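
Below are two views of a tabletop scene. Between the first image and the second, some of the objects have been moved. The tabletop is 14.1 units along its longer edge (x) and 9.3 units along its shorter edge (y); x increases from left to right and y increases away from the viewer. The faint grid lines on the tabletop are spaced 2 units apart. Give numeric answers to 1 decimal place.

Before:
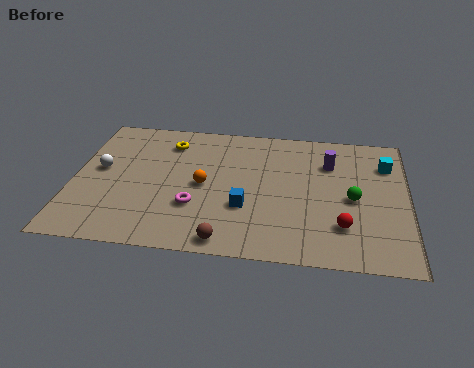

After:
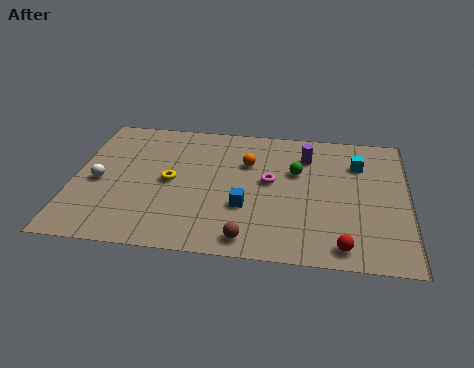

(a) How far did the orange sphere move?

2.5

The orange sphere was near (5.5, 4.5) before and (7.3, 6.3) after, so it travelled √(1.8² + 1.8²) ≈ 2.5 units.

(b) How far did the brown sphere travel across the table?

0.9

From (6.6, 0.9) to (7.5, 1.1), the brown sphere covered √(0.9² + 0.2²) ≈ 0.9 units.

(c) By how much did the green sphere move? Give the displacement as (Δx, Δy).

(-2.4, 1.6)

The green sphere started near (11.8, 4.3) and ended near (9.4, 5.9).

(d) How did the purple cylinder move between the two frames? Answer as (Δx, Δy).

(-1.0, 0.4)

The purple cylinder was at about (10.8, 6.7) and moved to about (9.8, 7.1).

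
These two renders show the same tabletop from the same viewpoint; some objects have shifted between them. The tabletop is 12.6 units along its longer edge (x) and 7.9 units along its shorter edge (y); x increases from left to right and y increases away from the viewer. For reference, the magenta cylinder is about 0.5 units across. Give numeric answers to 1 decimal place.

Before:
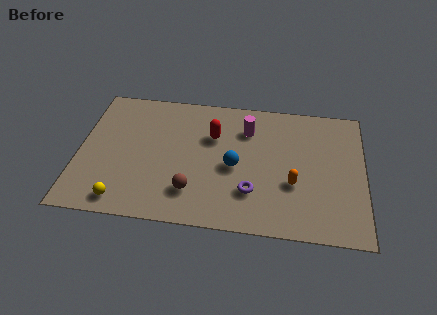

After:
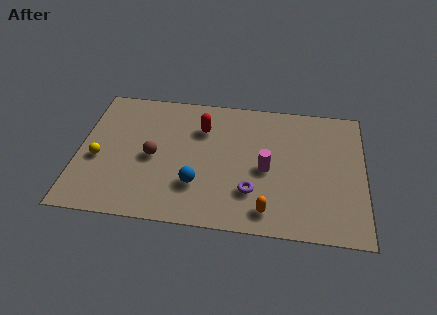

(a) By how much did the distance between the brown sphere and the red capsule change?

-0.6

Before: roughly 3.5 units apart; after: 2.9. That's 0.6 units closer together.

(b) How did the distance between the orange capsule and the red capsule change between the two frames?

+1.1

The distance was about 4.3 in the first image and 5.4 in the second, so they moved 1.1 units further apart.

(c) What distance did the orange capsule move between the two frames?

2.0

The orange capsule was near (9.5, 2.9) before and (8.4, 1.2) after, so it travelled √(1.1² + 1.7²) ≈ 2.0 units.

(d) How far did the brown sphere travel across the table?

2.5

The brown sphere moved from about (5.1, 1.9) to (3.3, 3.7), a distance of √(1.8² + 1.8²) ≈ 2.5.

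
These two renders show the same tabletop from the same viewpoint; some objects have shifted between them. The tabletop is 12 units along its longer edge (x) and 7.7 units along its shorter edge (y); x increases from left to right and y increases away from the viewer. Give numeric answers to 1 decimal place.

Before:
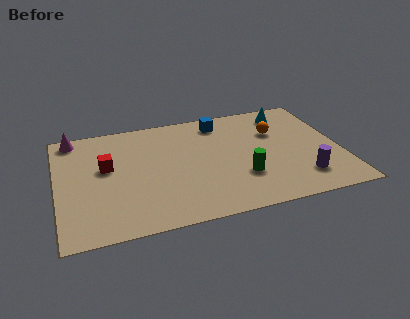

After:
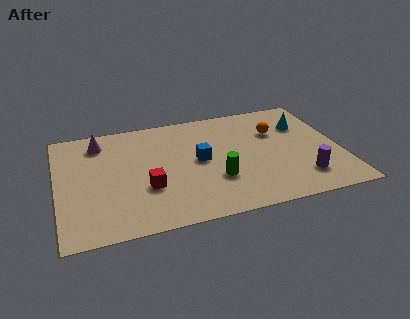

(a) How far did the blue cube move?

2.7

From (7.1, 6.5) to (6.0, 4.0), the blue cube covered √(1.1² + 2.5²) ≈ 2.7 units.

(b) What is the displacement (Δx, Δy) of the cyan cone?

(0.6, -1.0)

The cyan cone was at about (10.0, 6.4) and moved to about (10.6, 5.4).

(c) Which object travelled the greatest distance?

the blue cube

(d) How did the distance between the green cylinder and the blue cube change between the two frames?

-2.5

The distance was about 4.1 in the first image and 1.6 in the second, so they moved 2.5 units closer together.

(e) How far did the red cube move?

2.4

From (2.1, 4.5) to (3.7, 2.7), the red cube covered √(1.6² + 1.8²) ≈ 2.4 units.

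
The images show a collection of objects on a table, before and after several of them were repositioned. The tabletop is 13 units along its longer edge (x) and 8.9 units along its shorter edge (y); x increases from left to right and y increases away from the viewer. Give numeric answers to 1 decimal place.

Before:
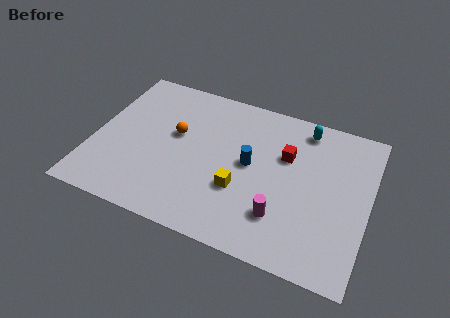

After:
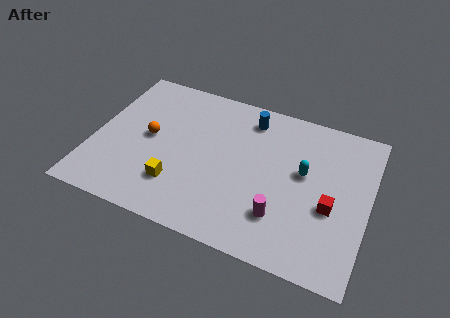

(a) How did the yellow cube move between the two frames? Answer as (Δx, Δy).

(-2.9, -0.8)

The yellow cube was at about (7.1, 3.1) and moved to about (4.2, 2.3).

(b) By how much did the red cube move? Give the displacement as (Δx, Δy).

(2.3, -2.2)

From the two frames, the red cube sits at roughly (9.0, 5.8) before and (11.3, 3.6) after.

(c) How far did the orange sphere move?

1.3

From (3.8, 5.2) to (2.6, 4.6), the orange sphere covered √(1.2² + 0.6²) ≈ 1.3 units.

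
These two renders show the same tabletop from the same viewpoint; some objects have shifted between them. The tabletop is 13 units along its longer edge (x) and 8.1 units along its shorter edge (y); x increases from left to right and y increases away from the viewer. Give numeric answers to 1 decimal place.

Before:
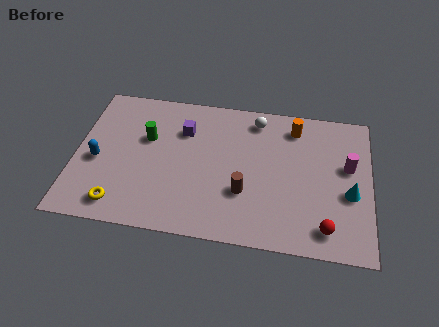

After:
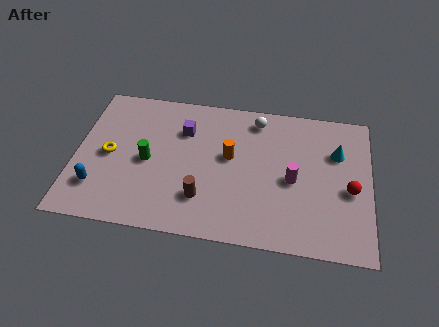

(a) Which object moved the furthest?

the orange cylinder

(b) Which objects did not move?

the white sphere and the purple cube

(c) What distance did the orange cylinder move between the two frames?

3.5

The orange cylinder moved from about (9.6, 6.7) to (6.8, 4.6), a distance of √(2.8² + 2.1²) ≈ 3.5.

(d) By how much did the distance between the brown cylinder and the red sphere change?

+2.7

The distance was about 3.9 in the first image and 6.6 in the second, so they moved 2.7 units further apart.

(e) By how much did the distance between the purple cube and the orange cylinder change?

-2.6

The distance was about 5.0 in the first image and 2.4 in the second, so they moved 2.6 units closer together.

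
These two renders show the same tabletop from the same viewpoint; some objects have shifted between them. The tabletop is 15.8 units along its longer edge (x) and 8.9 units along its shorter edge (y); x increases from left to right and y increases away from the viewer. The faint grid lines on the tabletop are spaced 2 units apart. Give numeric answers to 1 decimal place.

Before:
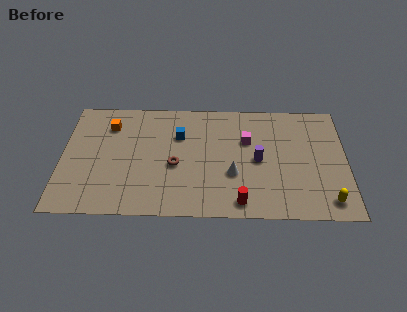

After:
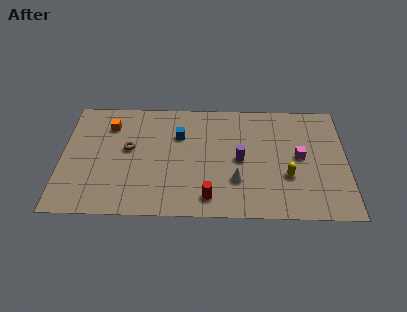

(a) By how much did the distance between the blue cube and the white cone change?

+0.5

Before: roughly 4.2 units apart; after: 4.7. That's 0.5 units further apart.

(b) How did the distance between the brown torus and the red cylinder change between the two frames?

+1.3

They were about 4.5 units apart before and 5.8 after — 1.3 units further apart.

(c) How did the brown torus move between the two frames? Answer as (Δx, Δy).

(-2.6, 1.2)

The brown torus started near (6.3, 3.8) and ended near (3.7, 5.0).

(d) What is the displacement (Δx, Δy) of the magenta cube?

(2.9, -1.2)

The magenta cube started near (10.3, 5.8) and ended near (13.2, 4.6).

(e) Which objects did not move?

the blue cube and the orange cube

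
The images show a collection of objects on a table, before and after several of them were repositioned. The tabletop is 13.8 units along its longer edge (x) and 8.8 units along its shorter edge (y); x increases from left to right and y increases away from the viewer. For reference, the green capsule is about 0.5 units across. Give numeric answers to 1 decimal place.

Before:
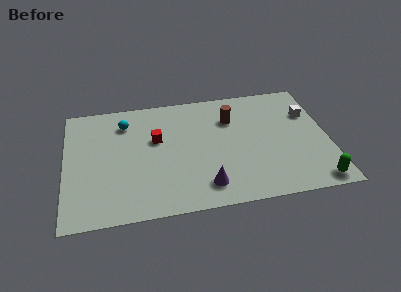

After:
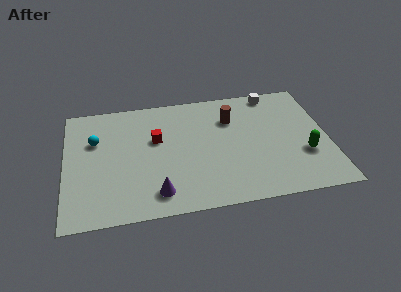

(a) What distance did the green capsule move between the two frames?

2.1

From (12.9, 0.9) to (12.5, 3.0), the green capsule covered √(0.4² + 2.1²) ≈ 2.1 units.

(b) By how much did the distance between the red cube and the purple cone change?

-0.6

The distance was about 4.5 in the first image and 3.9 in the second, so they moved 0.6 units closer together.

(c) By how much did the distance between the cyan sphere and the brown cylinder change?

+1.6

Before: roughly 5.6 units apart; after: 7.2. That's 1.6 units further apart.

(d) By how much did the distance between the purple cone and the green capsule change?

+2.2

Before: roughly 5.7 units apart; after: 7.9. That's 2.2 units further apart.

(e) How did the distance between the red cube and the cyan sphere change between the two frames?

+1.0

Before: roughly 2.2 units apart; after: 3.2. That's 1.0 units further apart.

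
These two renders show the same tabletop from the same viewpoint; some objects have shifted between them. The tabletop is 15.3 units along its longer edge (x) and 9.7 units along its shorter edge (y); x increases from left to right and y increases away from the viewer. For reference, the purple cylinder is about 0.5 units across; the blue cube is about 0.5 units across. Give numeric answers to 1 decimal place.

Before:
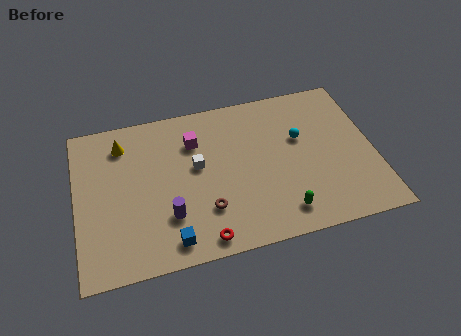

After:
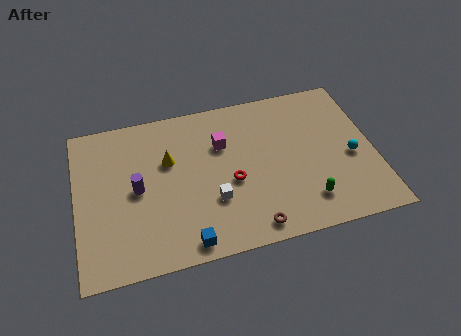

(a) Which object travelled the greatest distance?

the red torus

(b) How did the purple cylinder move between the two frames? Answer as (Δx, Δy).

(-1.5, 2.0)

From the two frames, the purple cylinder sits at roughly (4.6, 2.8) before and (3.1, 4.8) after.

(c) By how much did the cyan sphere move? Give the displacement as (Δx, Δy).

(2.5, -1.8)

The cyan sphere was at about (11.6, 6.0) and moved to about (14.1, 4.2).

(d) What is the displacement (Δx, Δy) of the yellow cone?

(2.3, -1.6)

From the two frames, the yellow cone sits at roughly (2.5, 7.8) before and (4.8, 6.2) after.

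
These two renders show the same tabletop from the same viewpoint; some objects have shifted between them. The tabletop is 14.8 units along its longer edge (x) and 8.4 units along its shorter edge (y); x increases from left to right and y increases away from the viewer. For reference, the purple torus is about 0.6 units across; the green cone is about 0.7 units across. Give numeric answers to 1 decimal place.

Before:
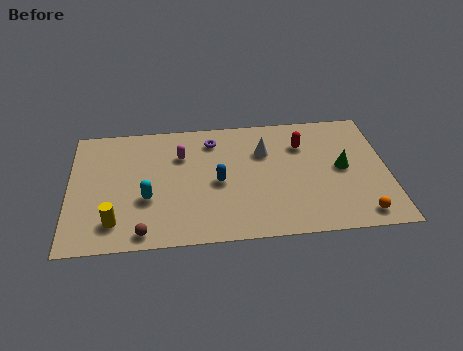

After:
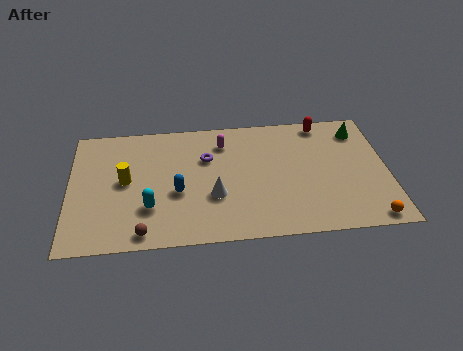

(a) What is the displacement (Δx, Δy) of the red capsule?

(1.0, 1.4)

The red capsule was at about (10.9, 6.1) and moved to about (11.9, 7.5).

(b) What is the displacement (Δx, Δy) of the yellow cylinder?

(0.5, 2.7)

From the two frames, the yellow cylinder sits at roughly (2.1, 1.7) before and (2.6, 4.4) after.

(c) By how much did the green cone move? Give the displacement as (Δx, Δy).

(0.9, 2.5)

The green cone started near (12.7, 4.3) and ended near (13.6, 6.8).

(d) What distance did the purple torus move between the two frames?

1.2

From (6.7, 6.8) to (6.4, 5.6), the purple torus covered √(0.3² + 1.2²) ≈ 1.2 units.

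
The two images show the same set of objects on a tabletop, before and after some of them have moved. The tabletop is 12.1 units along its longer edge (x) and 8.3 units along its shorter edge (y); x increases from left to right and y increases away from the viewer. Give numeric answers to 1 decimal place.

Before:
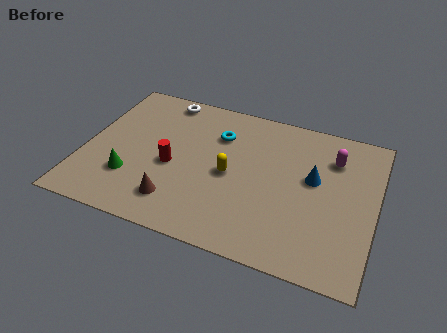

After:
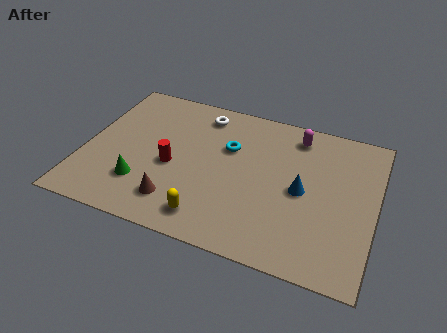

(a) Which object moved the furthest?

the yellow capsule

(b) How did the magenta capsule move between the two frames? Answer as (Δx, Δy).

(-1.6, 0.8)

From the two frames, the magenta capsule sits at roughly (10.2, 6.2) before and (8.6, 7.0) after.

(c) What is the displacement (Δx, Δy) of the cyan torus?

(0.5, -0.6)

The cyan torus was at about (5.4, 6.0) and moved to about (5.9, 5.4).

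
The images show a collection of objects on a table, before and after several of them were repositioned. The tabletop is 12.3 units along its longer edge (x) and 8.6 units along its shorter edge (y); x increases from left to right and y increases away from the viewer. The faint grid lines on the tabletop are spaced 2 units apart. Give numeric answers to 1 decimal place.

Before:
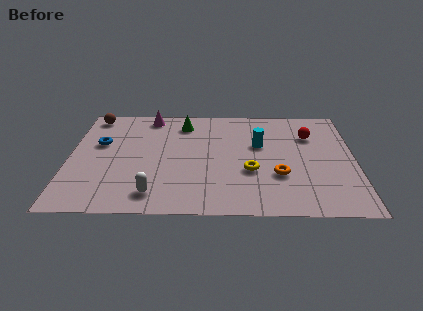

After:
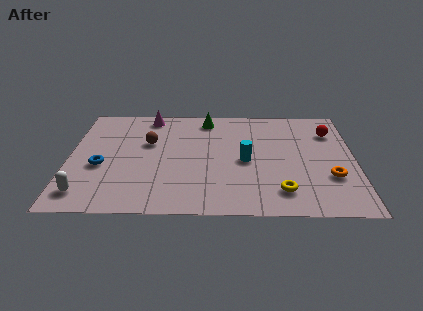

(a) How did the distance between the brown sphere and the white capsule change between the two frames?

-2.0

The distance was about 6.8 in the first image and 4.8 in the second, so they moved 2.0 units closer together.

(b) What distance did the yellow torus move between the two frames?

2.0

The yellow torus was near (7.8, 3.2) before and (9.1, 1.7) after, so it travelled √(1.3² + 1.5²) ≈ 2.0 units.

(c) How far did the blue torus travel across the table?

1.8

The blue torus moved from about (1.3, 5.3) to (1.4, 3.5), a distance of √(0.1² + 1.8²) ≈ 1.8.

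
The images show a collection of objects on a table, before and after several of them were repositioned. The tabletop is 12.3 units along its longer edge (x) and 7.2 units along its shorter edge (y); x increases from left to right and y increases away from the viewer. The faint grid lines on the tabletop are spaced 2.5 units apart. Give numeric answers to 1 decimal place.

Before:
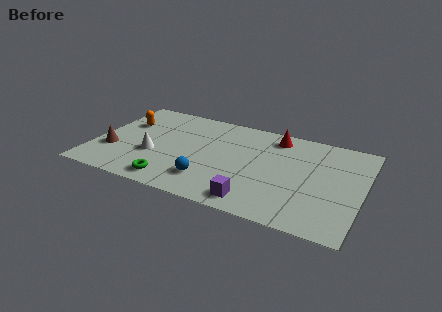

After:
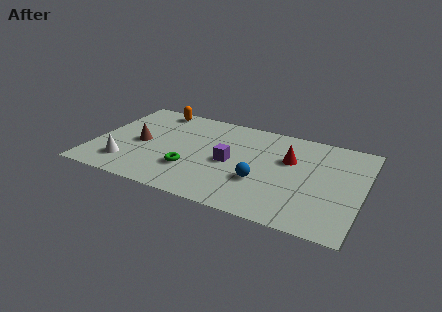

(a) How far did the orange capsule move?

2.0

The orange capsule moved from about (1.2, 4.8) to (2.4, 6.4), a distance of √(1.2² + 1.6²) ≈ 2.0.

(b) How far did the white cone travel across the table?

1.6

From (2.8, 2.7) to (1.7, 1.6), the white cone covered √(1.1² + 1.1²) ≈ 1.6 units.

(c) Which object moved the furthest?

the purple cube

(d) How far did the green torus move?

1.4

The green torus was near (3.9, 1.0) before and (4.6, 2.2) after, so it travelled √(0.7² + 1.2²) ≈ 1.4 units.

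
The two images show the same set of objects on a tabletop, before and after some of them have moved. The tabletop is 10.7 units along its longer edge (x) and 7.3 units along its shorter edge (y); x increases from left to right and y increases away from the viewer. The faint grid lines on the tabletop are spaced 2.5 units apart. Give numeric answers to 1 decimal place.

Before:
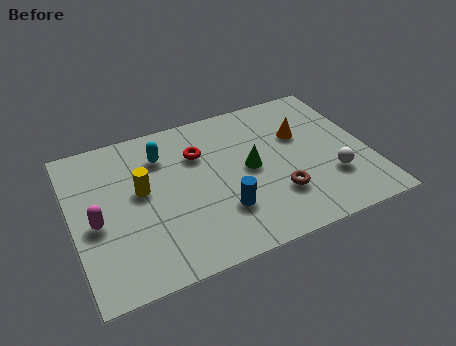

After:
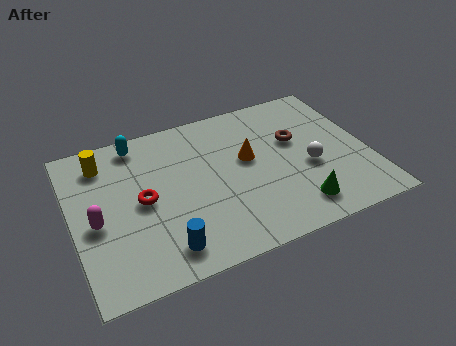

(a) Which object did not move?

the magenta capsule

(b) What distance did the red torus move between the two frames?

2.7

The red torus was near (4.7, 5.1) before and (2.5, 3.6) after, so it travelled √(2.2² + 1.5²) ≈ 2.7 units.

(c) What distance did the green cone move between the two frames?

2.8

The green cone moved from about (6.4, 3.7) to (7.8, 1.3), a distance of √(1.4² + 2.4²) ≈ 2.8.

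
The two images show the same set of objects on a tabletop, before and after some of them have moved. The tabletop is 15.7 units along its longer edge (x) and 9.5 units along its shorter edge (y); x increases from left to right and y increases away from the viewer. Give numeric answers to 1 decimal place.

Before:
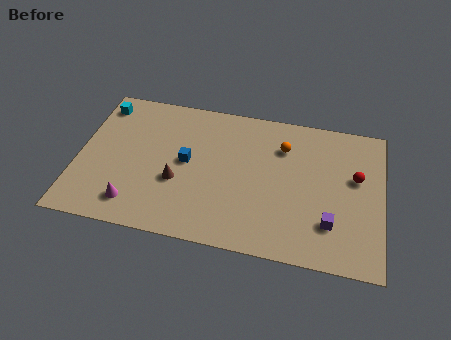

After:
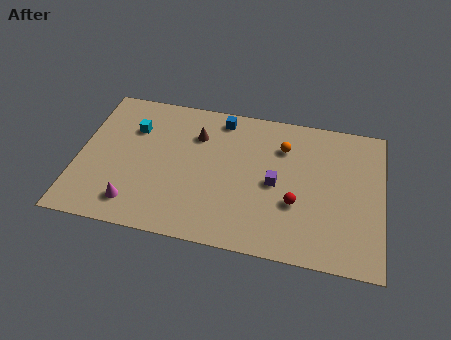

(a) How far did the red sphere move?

3.8

The red sphere was near (14.3, 5.7) before and (11.3, 3.4) after, so it travelled √(3.0² + 2.3²) ≈ 3.8 units.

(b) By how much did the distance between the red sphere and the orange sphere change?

-0.3

They were about 4.0 units apart before and 3.7 after — 0.3 units closer together.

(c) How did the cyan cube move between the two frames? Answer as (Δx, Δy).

(1.8, -1.3)

The cyan cube started near (0.9, 8.0) and ended near (2.7, 6.7).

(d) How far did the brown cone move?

3.4

The brown cone moved from about (5.2, 3.6) to (6.0, 6.9), a distance of √(0.8² + 3.3²) ≈ 3.4.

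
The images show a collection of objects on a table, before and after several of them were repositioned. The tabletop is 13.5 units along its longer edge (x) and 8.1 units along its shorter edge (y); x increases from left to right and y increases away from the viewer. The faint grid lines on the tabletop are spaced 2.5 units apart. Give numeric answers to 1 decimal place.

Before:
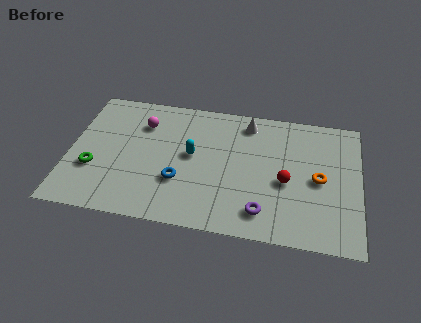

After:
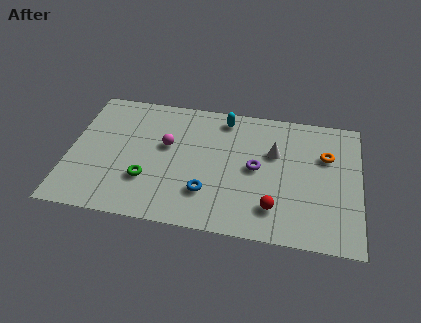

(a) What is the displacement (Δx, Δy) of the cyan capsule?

(1.4, 2.6)

The cyan capsule was at about (5.7, 4.4) and moved to about (7.1, 7.0).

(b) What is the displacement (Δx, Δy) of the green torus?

(2.5, -0.3)

The green torus started near (1.2, 2.8) and ended near (3.7, 2.5).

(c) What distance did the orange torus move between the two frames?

1.5

From (11.6, 3.9) to (11.9, 5.4), the orange torus covered √(0.3² + 1.5²) ≈ 1.5 units.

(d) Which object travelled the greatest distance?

the cyan capsule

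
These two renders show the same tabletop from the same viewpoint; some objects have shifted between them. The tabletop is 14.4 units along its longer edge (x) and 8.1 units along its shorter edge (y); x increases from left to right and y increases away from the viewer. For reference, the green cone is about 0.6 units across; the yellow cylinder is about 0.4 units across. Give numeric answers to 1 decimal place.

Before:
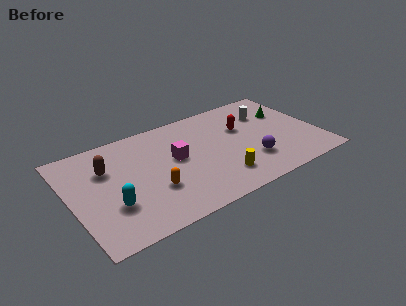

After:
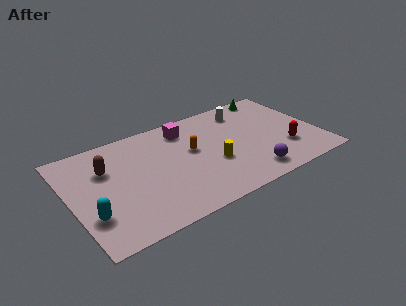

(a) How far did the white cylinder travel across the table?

1.4

The white cylinder moved from about (11.8, 5.8) to (10.6, 6.6), a distance of √(1.2² + 0.8²) ≈ 1.4.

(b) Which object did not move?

the brown capsule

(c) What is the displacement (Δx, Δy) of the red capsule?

(2.1, -2.8)

The red capsule was at about (10.2, 5.2) and moved to about (12.3, 2.4).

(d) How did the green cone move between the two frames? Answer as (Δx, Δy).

(-0.5, 1.9)

The green cone was at about (12.9, 5.4) and moved to about (12.4, 7.3).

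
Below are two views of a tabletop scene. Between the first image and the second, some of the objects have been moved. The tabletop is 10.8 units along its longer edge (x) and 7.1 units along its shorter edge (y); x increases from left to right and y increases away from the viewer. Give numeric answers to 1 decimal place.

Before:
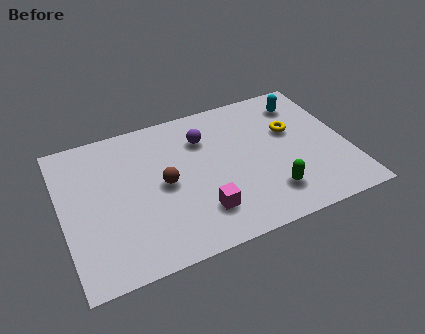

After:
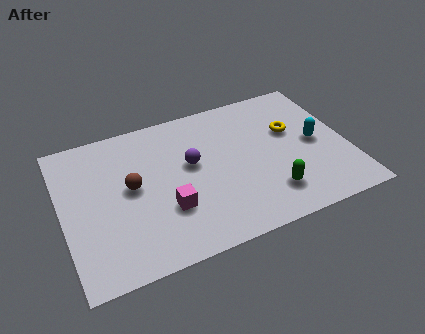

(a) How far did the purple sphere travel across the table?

1.3

From (5.5, 5.2) to (4.9, 4.1), the purple sphere covered √(0.6² + 1.1²) ≈ 1.3 units.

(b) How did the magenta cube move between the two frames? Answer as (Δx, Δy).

(-1.2, 0.6)

The magenta cube was at about (5.0, 1.7) and moved to about (3.8, 2.3).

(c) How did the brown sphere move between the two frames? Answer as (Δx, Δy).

(-1.2, 0.3)

The brown sphere was at about (3.8, 3.5) and moved to about (2.6, 3.8).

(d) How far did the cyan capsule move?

2.2

The cyan capsule moved from about (9.4, 5.7) to (9.6, 3.5), a distance of √(0.2² + 2.2²) ≈ 2.2.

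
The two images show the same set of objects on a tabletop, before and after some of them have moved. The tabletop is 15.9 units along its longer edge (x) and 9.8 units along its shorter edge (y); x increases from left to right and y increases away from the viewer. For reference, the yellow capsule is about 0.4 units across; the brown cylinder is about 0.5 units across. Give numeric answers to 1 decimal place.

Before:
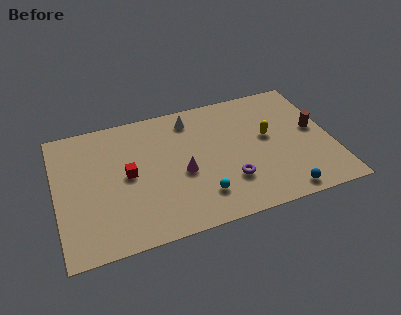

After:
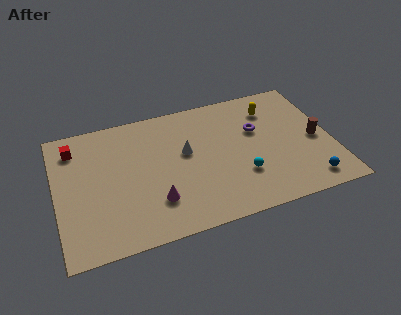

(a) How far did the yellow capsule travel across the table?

2.1

The yellow capsule moved from about (12.3, 5.5) to (12.7, 7.6), a distance of √(0.4² + 2.1²) ≈ 2.1.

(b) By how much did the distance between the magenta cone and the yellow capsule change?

+3.5

They were about 5.3 units apart before and 8.8 after — 3.5 units further apart.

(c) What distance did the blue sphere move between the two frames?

1.6

The blue sphere was near (12.7, 1.0) before and (14.2, 1.4) after, so it travelled √(1.5² + 0.4²) ≈ 1.6 units.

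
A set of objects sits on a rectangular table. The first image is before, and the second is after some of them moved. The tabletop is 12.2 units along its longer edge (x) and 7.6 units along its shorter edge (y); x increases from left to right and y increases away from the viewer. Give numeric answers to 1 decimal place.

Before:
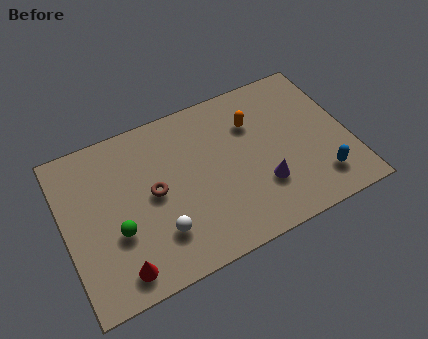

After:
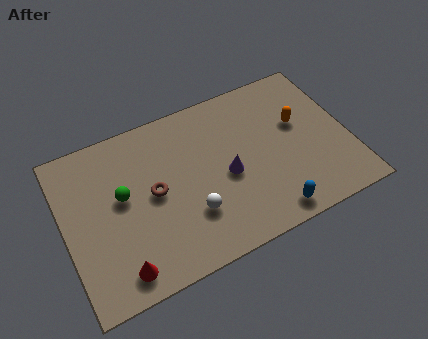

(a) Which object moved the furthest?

the blue capsule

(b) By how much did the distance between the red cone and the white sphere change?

+1.4

Before: roughly 2.0 units apart; after: 3.4. That's 1.4 units further apart.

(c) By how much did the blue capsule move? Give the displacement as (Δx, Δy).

(-2.3, -0.7)

From the two frames, the blue capsule sits at roughly (10.7, 1.6) before and (8.4, 0.9) after.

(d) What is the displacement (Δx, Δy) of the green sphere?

(0.4, 1.5)

From the two frames, the green sphere sits at roughly (2.1, 2.8) before and (2.5, 4.3) after.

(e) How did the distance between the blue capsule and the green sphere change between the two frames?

-1.9

Before: roughly 8.7 units apart; after: 6.8. That's 1.9 units closer together.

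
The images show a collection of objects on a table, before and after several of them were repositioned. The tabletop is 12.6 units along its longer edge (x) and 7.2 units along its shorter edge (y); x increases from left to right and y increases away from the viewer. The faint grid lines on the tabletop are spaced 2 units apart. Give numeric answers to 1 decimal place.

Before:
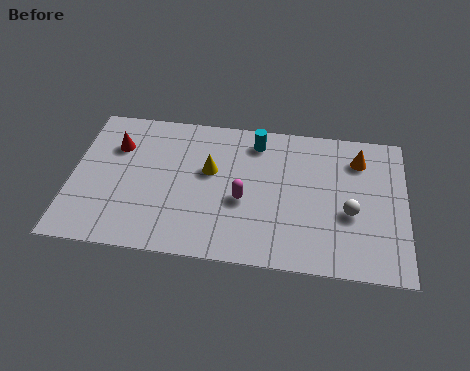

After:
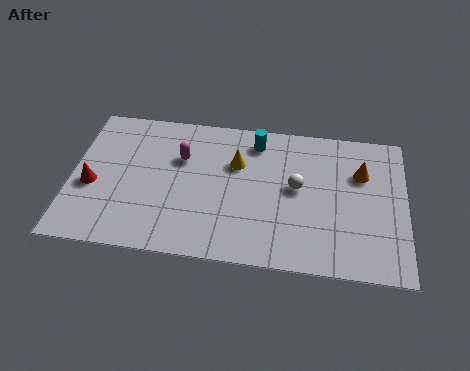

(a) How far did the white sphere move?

2.2

From (10.5, 2.9) to (8.5, 3.9), the white sphere covered √(2.0² + 1.0²) ≈ 2.2 units.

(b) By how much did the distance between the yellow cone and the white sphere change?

-3.0

Before: roughly 5.5 units apart; after: 2.5. That's 3.0 units closer together.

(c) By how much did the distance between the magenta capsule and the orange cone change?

+1.8

The distance was about 5.0 in the first image and 6.8 in the second, so they moved 1.8 units further apart.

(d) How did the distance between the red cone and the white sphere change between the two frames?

-1.4

They were about 9.2 units apart before and 7.8 after — 1.4 units closer together.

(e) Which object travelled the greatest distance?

the magenta capsule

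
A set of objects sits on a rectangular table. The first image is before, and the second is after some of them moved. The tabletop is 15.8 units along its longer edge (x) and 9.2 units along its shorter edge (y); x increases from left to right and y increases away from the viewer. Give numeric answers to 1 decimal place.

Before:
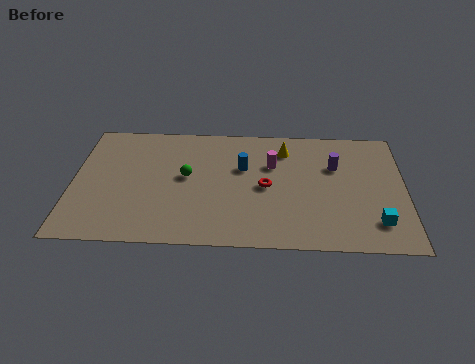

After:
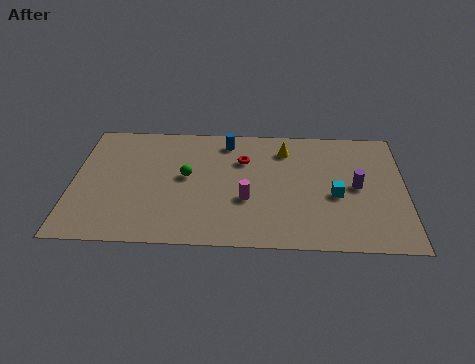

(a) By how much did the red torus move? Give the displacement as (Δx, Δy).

(-1.1, 2.0)

From the two frames, the red torus sits at roughly (9.2, 4.4) before and (8.1, 6.4) after.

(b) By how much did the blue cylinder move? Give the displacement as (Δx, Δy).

(-0.8, 2.0)

From the two frames, the blue cylinder sits at roughly (8.1, 5.8) before and (7.3, 7.8) after.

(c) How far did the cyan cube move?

2.7

The cyan cube moved from about (14.4, 2.0) to (12.5, 3.9), a distance of √(1.9² + 1.9²) ≈ 2.7.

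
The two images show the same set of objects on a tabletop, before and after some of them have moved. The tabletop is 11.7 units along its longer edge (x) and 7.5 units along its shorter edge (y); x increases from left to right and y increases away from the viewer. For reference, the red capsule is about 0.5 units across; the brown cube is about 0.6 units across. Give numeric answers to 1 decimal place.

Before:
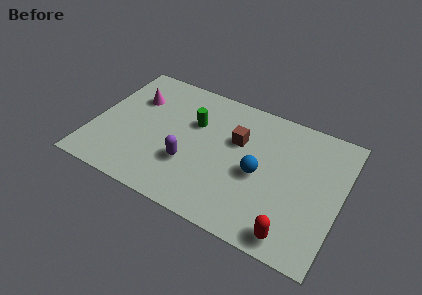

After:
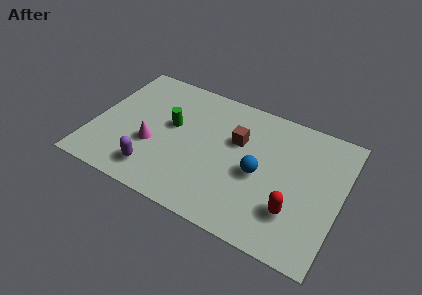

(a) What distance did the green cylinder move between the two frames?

1.2

From (4.6, 4.9) to (3.6, 4.3), the green cylinder covered √(1.0² + 0.6²) ≈ 1.2 units.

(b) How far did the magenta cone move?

2.7

The magenta cone moved from about (1.7, 5.2) to (2.9, 2.8), a distance of √(1.2² + 2.4²) ≈ 2.7.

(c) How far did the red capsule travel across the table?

1.2

The red capsule was near (9.8, 0.9) before and (9.7, 2.1) after, so it travelled √(0.1² + 1.2²) ≈ 1.2 units.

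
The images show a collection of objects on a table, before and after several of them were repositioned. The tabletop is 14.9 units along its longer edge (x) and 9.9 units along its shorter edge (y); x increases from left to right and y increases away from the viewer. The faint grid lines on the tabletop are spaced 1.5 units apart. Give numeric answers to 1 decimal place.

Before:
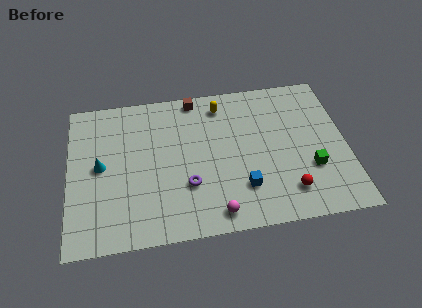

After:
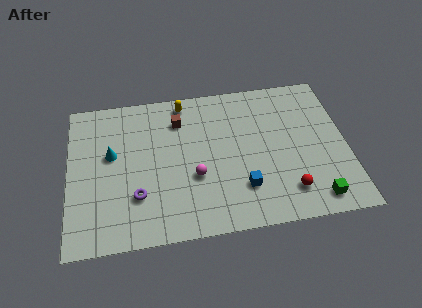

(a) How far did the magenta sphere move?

2.7

From (7.7, 1.2) to (6.7, 3.7), the magenta sphere covered √(1.0² + 2.5²) ≈ 2.7 units.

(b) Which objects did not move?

the red sphere and the blue cube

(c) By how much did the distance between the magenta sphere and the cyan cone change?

-2.3

They were about 7.2 units apart before and 4.9 after — 2.3 units closer together.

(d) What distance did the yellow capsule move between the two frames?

2.1

The yellow capsule moved from about (8.3, 8.3) to (6.3, 8.8), a distance of √(2.0² + 0.5²) ≈ 2.1.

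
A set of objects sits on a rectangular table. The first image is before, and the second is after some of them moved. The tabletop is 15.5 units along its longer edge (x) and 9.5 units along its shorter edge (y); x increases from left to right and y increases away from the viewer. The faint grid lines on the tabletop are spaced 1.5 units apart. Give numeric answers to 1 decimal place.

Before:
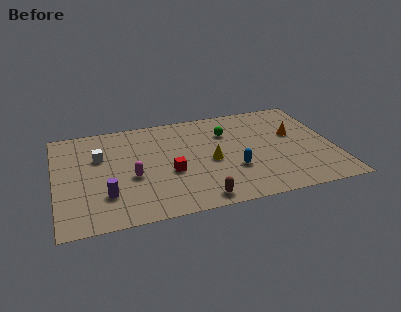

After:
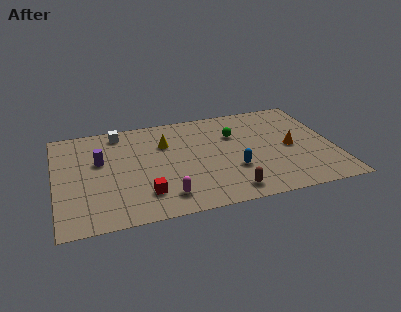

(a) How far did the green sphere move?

0.5

From (9.7, 6.8) to (10.1, 6.5), the green sphere covered √(0.4² + 0.3²) ≈ 0.5 units.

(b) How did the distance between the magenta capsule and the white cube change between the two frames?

+4.1

They were about 2.9 units apart before and 7.0 after — 4.1 units further apart.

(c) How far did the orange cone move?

1.2

The orange cone moved from about (13.4, 5.7) to (13.1, 4.5), a distance of √(0.3² + 1.2²) ≈ 1.2.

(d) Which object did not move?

the blue capsule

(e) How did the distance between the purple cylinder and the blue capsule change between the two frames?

+0.6

They were about 7.1 units apart before and 7.7 after — 0.6 units further apart.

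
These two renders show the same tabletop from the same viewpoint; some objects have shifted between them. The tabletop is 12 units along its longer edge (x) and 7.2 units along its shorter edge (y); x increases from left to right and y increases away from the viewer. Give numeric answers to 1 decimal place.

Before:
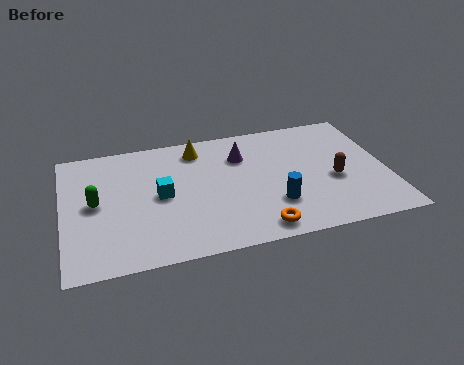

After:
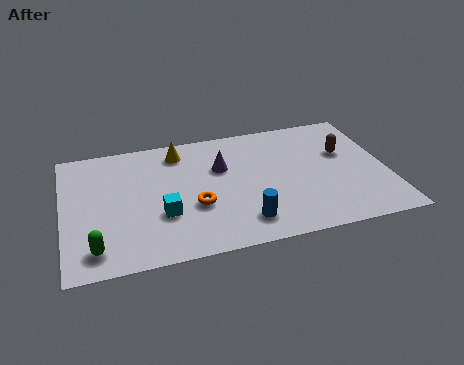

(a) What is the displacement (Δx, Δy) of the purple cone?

(-0.8, -0.5)

The purple cone started near (6.7, 5.2) and ended near (5.9, 4.7).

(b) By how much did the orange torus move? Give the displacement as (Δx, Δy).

(-2.2, 1.8)

The orange torus was at about (7.0, 0.9) and moved to about (4.8, 2.7).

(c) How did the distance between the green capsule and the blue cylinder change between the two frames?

-1.3

Before: roughly 6.7 units apart; after: 5.4. That's 1.3 units closer together.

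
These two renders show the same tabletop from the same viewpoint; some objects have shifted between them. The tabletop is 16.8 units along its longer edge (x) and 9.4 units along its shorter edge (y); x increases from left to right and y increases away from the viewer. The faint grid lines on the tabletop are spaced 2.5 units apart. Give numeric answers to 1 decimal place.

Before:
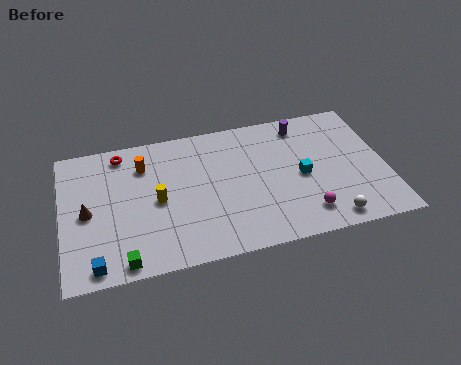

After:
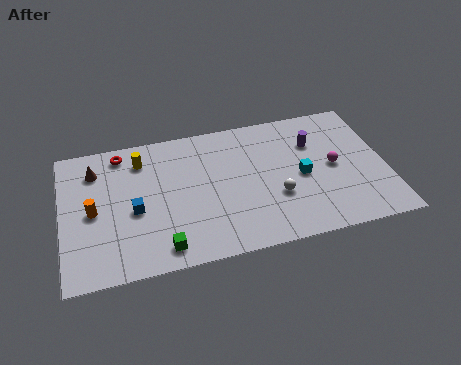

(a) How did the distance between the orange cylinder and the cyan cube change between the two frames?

+2.3

Before: roughly 8.5 units apart; after: 10.8. That's 2.3 units further apart.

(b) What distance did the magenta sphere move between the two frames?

3.4

The magenta sphere moved from about (12.4, 1.8) to (14.1, 4.7), a distance of √(1.7² + 2.9²) ≈ 3.4.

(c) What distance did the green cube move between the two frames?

2.0

From (3.0, 0.9) to (5.0, 1.3), the green cube covered √(2.0² + 0.4²) ≈ 2.0 units.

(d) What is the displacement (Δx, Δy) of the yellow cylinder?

(-0.7, 3.0)

The yellow cylinder was at about (4.9, 4.5) and moved to about (4.2, 7.5).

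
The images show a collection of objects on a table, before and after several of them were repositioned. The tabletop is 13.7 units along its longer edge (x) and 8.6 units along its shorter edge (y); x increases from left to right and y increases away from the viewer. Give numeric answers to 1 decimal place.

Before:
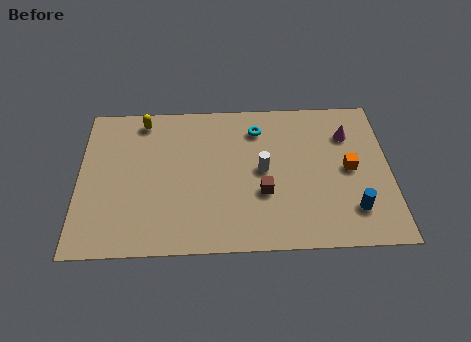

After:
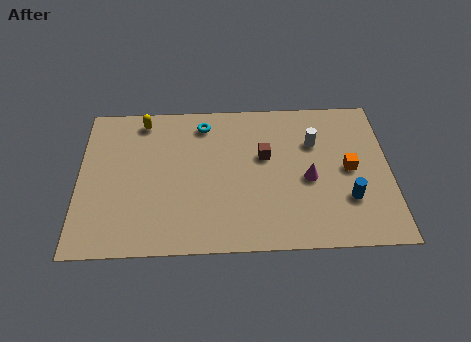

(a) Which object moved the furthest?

the magenta cone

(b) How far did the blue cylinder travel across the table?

0.6

The blue cylinder moved from about (12.0, 2.0) to (11.8, 2.6), a distance of √(0.2² + 0.6²) ≈ 0.6.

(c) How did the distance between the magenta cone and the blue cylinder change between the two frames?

-2.2

The distance was about 4.3 in the first image and 2.1 in the second, so they moved 2.2 units closer together.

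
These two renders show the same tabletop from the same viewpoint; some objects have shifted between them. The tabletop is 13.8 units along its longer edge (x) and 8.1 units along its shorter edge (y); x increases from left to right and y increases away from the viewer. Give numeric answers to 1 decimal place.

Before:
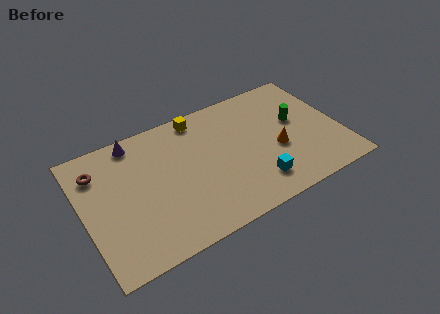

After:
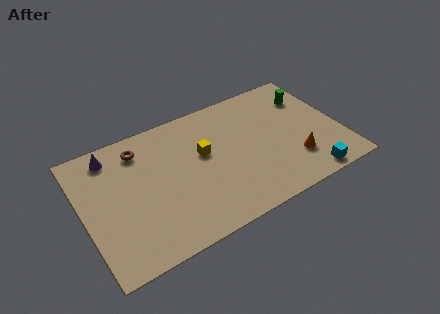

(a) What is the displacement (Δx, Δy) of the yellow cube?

(-0.1, -2.4)

The yellow cube was at about (6.6, 7.2) and moved to about (6.5, 4.8).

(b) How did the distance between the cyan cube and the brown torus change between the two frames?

+1.0

They were about 9.1 units apart before and 10.1 after — 1.0 units further apart.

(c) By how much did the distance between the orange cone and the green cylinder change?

+2.1

Before: roughly 1.9 units apart; after: 4.0. That's 2.1 units further apart.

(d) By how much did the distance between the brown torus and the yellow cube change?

-2.0

They were about 5.7 units apart before and 3.7 after — 2.0 units closer together.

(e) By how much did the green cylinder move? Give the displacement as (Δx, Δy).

(0.9, 1.3)

The green cylinder started near (11.6, 4.7) and ended near (12.5, 6.0).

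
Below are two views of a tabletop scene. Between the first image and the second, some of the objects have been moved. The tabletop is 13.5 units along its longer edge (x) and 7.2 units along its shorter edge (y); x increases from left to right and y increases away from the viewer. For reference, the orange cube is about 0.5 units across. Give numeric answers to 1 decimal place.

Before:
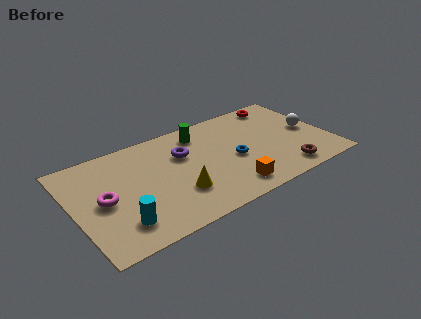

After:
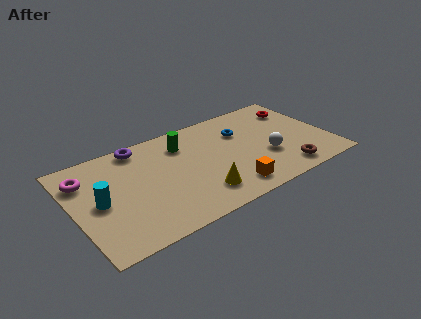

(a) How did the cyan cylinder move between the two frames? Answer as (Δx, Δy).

(-0.8, 1.9)

The cyan cylinder was at about (2.1, 1.6) and moved to about (1.3, 3.5).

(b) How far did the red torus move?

1.1

The red torus moved from about (11.5, 6.3) to (12.3, 5.5), a distance of √(0.8² + 0.8²) ≈ 1.1.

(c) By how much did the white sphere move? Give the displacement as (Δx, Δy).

(-2.5, -1.0)

From the two frames, the white sphere sits at roughly (12.6, 3.6) before and (10.1, 2.6) after.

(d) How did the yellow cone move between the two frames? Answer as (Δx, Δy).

(1.1, -0.6)

From the two frames, the yellow cone sits at roughly (5.2, 2.2) before and (6.3, 1.6) after.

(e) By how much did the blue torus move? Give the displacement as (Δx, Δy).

(0.7, 1.8)

The blue torus was at about (8.4, 3.2) and moved to about (9.1, 5.0).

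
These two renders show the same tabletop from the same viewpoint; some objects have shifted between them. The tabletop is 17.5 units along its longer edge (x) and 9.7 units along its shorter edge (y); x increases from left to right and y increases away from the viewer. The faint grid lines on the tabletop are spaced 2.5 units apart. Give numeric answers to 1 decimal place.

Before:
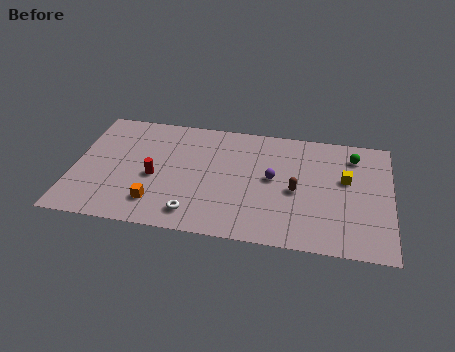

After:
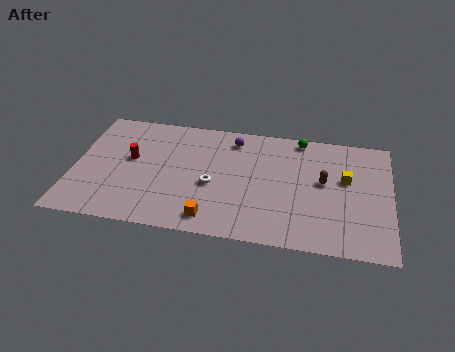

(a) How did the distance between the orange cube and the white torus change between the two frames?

+0.5

Before: roughly 2.2 units apart; after: 2.7. That's 0.5 units further apart.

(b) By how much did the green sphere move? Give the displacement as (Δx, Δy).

(-3.0, 1.0)

The green sphere was at about (15.4, 7.8) and moved to about (12.4, 8.8).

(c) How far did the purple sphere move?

3.7

From (11.0, 5.2) to (8.7, 8.1), the purple sphere covered √(2.3² + 2.9²) ≈ 3.7 units.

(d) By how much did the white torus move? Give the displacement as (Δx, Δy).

(0.9, 2.5)

From the two frames, the white torus sits at roughly (6.8, 1.6) before and (7.7, 4.1) after.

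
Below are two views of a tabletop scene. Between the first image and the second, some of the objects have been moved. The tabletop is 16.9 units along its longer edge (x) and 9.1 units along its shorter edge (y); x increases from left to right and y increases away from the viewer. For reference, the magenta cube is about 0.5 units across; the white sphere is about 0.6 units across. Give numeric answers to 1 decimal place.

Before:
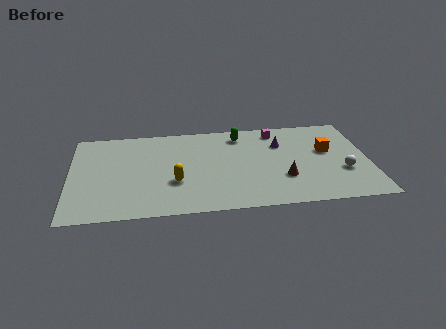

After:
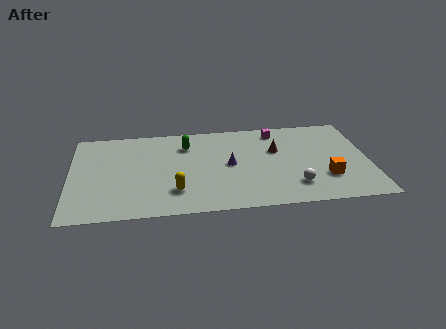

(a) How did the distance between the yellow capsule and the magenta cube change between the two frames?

+0.6

The distance was about 7.5 in the first image and 8.1 in the second, so they moved 0.6 units further apart.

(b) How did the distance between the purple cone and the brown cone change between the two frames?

-0.5

Before: roughly 3.5 units apart; after: 3.0. That's 0.5 units closer together.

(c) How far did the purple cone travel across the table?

3.5

The purple cone was near (12.0, 6.4) before and (9.0, 4.6) after, so it travelled √(3.0² + 1.8²) ≈ 3.5 units.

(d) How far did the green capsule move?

3.2

The green capsule moved from about (9.7, 7.6) to (6.6, 6.9), a distance of √(3.1² + 0.7²) ≈ 3.2.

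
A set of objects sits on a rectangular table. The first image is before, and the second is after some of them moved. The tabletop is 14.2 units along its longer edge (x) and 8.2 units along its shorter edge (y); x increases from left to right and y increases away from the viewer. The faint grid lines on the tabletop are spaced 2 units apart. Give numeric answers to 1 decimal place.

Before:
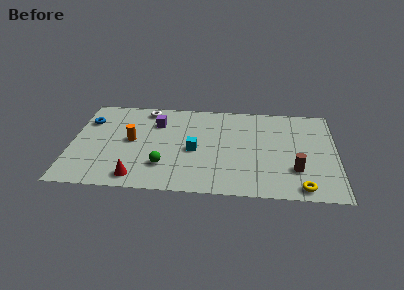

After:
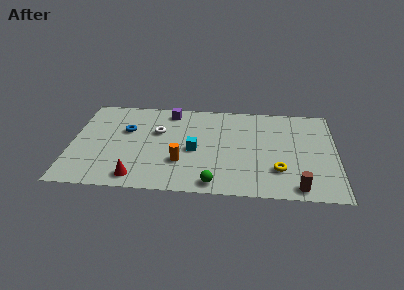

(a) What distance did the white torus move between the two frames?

2.1

The white torus moved from about (3.9, 7.2) to (4.6, 5.2), a distance of √(0.7² + 2.0²) ≈ 2.1.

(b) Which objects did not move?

the cyan cube and the red cone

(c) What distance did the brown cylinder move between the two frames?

1.5

The brown cylinder was near (12.0, 2.4) before and (12.1, 0.9) after, so it travelled √(0.1² + 1.5²) ≈ 1.5 units.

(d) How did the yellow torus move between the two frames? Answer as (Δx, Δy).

(-1.2, 1.4)

The yellow torus started near (12.3, 0.9) and ended near (11.1, 2.3).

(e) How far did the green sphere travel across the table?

3.0

From (5.0, 2.2) to (7.7, 0.9), the green sphere covered √(2.7² + 1.3²) ≈ 3.0 units.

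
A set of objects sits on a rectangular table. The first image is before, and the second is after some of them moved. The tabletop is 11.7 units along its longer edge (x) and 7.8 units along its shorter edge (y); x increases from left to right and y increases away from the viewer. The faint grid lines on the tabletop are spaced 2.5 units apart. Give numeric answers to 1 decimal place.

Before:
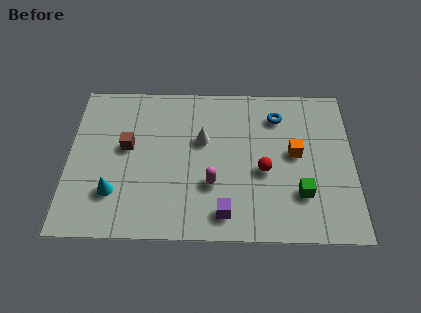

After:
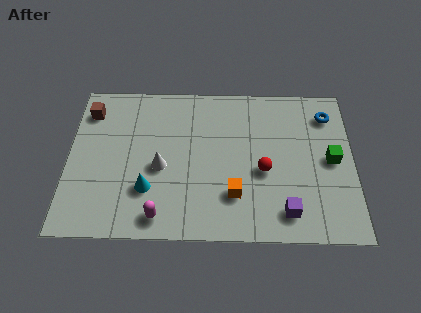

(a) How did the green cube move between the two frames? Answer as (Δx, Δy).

(1.3, 1.7)

From the two frames, the green cube sits at roughly (9.5, 2.2) before and (10.8, 3.9) after.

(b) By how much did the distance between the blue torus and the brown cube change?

+3.5

Before: roughly 6.4 units apart; after: 9.9. That's 3.5 units further apart.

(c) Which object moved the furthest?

the orange cube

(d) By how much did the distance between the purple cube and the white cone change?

+1.8

They were about 3.7 units apart before and 5.5 after — 1.8 units further apart.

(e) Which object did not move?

the red sphere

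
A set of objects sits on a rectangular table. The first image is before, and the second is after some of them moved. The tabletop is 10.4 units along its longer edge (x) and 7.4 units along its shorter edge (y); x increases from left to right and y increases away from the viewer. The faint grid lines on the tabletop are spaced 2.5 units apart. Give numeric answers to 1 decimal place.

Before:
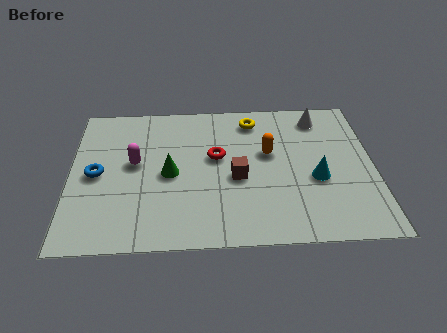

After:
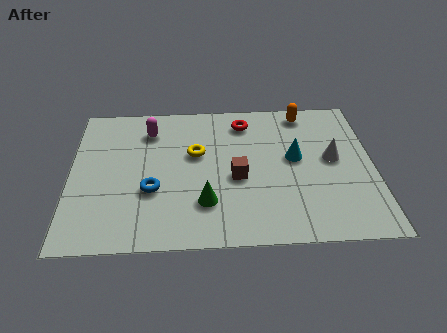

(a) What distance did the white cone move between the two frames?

2.2

From (8.6, 6.2) to (9.0, 4.0), the white cone covered √(0.4² + 2.2²) ≈ 2.2 units.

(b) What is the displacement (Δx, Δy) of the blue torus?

(1.9, -0.9)

The blue torus started near (0.9, 3.6) and ended near (2.8, 2.7).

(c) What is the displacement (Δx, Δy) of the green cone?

(1.2, -1.5)

From the two frames, the green cone sits at roughly (3.4, 3.5) before and (4.6, 2.0) after.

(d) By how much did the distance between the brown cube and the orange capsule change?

+2.5

The distance was about 1.6 in the first image and 4.1 in the second, so they moved 2.5 units further apart.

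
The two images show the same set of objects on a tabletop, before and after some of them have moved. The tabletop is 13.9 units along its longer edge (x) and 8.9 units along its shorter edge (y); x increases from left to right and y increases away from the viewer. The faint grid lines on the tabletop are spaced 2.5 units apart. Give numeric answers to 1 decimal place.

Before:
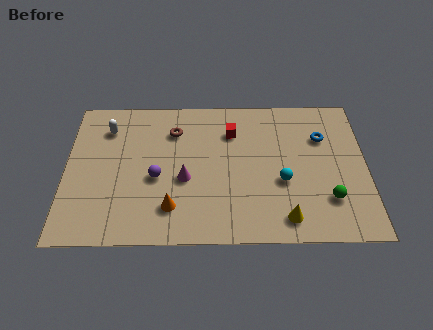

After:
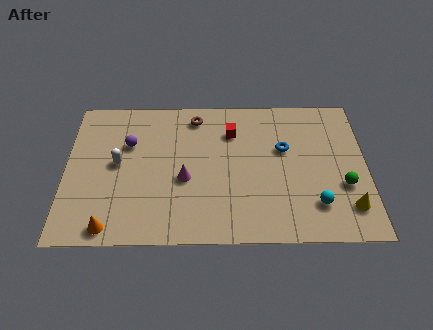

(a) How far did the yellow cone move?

3.0

The yellow cone was near (10.1, 1.3) before and (13.0, 1.9) after, so it travelled √(2.9² + 0.6²) ≈ 3.0 units.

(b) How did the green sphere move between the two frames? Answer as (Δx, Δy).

(0.7, 0.8)

The green sphere started near (12.1, 2.4) and ended near (12.8, 3.2).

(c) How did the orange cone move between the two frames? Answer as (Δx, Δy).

(-2.8, -1.1)

The orange cone was at about (4.9, 2.0) and moved to about (2.1, 0.9).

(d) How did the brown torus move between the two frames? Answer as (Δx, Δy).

(1.0, 0.9)

The brown torus started near (5.0, 6.7) and ended near (6.0, 7.6).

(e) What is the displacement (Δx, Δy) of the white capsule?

(0.5, -2.2)

The white capsule started near (1.9, 6.9) and ended near (2.4, 4.7).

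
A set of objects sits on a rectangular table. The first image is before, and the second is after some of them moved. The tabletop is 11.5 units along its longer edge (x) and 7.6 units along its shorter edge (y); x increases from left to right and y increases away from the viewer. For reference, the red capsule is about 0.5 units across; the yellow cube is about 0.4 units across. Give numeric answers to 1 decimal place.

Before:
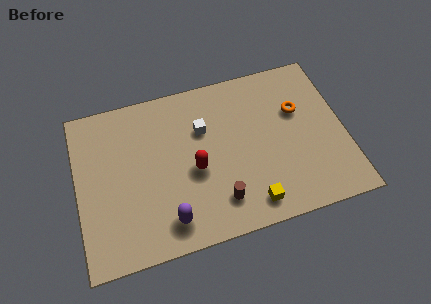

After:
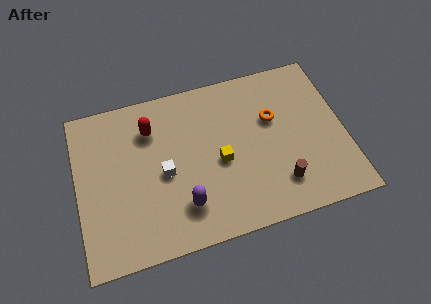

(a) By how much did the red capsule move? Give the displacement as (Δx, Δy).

(-1.7, 2.4)

The red capsule was at about (5.0, 3.3) and moved to about (3.3, 5.7).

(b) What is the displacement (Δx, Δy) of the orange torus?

(-1.1, -0.1)

From the two frames, the orange torus sits at roughly (9.6, 4.9) before and (8.5, 4.8) after.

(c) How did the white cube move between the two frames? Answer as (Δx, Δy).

(-1.8, -1.6)

The white cube started near (5.5, 5.1) and ended near (3.7, 3.5).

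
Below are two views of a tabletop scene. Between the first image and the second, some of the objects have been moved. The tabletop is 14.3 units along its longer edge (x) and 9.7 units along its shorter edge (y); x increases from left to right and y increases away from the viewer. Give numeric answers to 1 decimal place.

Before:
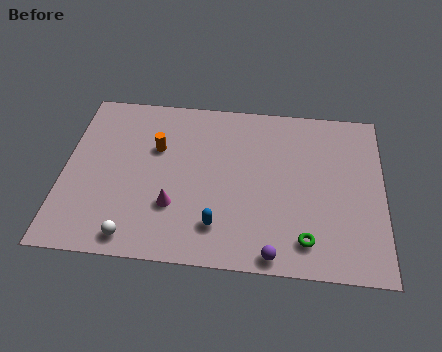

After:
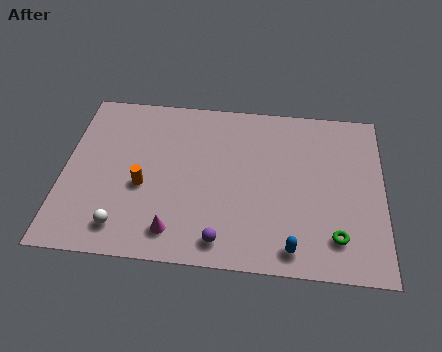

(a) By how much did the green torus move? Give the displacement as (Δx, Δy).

(1.3, 0.3)

The green torus started near (10.9, 1.7) and ended near (12.2, 2.0).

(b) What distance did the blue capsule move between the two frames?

3.4

The blue capsule was near (7.0, 2.1) before and (10.3, 1.2) after, so it travelled √(3.3² + 0.9²) ≈ 3.4 units.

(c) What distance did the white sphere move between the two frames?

0.7

The white sphere was near (3.3, 1.1) before and (2.8, 1.6) after, so it travelled √(0.5² + 0.5²) ≈ 0.7 units.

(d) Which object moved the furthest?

the blue capsule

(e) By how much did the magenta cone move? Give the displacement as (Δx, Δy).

(0.1, -1.4)

The magenta cone was at about (5.0, 3.0) and moved to about (5.1, 1.6).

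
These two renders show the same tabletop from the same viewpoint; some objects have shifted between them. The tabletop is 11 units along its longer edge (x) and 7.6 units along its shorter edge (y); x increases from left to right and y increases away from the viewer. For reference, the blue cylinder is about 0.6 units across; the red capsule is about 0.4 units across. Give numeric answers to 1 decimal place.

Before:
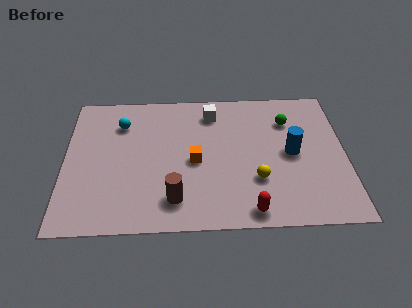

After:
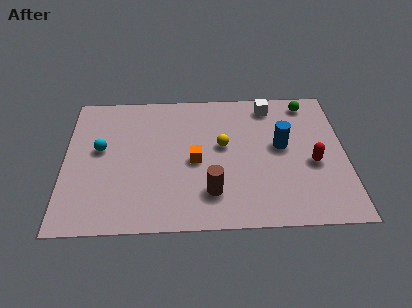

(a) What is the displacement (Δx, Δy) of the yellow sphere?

(-1.3, 1.9)

From the two frames, the yellow sphere sits at roughly (7.5, 2.4) before and (6.2, 4.3) after.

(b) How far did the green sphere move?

1.3

The green sphere moved from about (8.8, 5.6) to (9.6, 6.6), a distance of √(0.8² + 1.0²) ≈ 1.3.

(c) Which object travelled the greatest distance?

the red capsule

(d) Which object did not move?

the orange cube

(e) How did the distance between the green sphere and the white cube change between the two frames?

-1.6

Before: roughly 3.1 units apart; after: 1.5. That's 1.6 units closer together.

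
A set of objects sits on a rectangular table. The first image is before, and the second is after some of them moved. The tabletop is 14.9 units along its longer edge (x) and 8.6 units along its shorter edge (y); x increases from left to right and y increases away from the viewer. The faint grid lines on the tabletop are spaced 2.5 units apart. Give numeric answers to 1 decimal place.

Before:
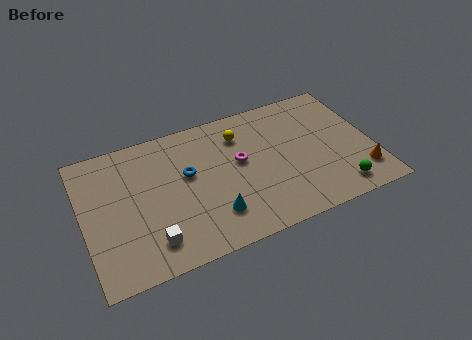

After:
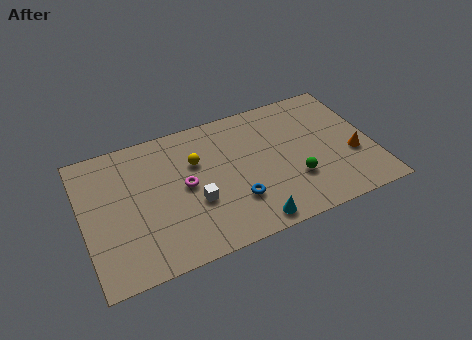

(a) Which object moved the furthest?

the blue torus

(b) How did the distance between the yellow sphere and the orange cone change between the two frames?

+0.8

Before: roughly 7.5 units apart; after: 8.3. That's 0.8 units further apart.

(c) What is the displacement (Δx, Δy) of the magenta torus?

(-2.9, -0.5)

The magenta torus started near (8.1, 4.9) and ended near (5.2, 4.4).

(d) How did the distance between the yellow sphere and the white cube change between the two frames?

-4.6

They were about 7.1 units apart before and 2.5 after — 4.6 units closer together.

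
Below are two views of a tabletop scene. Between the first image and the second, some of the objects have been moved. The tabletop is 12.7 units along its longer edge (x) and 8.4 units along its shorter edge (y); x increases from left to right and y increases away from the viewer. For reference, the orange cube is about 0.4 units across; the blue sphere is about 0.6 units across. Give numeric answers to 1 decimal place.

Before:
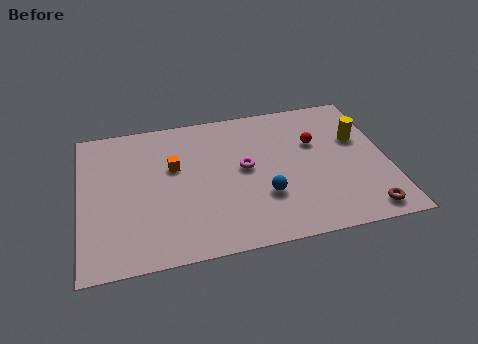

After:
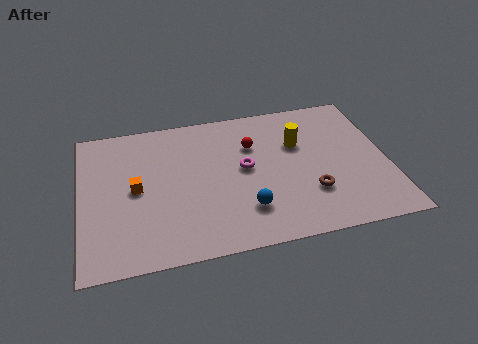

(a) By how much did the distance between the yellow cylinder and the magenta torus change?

-2.4

They were about 4.9 units apart before and 2.5 after — 2.4 units closer together.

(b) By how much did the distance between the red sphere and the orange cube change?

-0.7

Before: roughly 5.9 units apart; after: 5.2. That's 0.7 units closer together.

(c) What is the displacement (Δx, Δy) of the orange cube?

(-1.6, -1.0)

From the two frames, the orange cube sits at roughly (3.9, 5.2) before and (2.3, 4.2) after.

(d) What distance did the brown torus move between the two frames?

2.6

The brown torus was near (11.5, 1.0) before and (9.4, 2.5) after, so it travelled √(2.1² + 1.5²) ≈ 2.6 units.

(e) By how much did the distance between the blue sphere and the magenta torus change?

+0.5

Before: roughly 1.9 units apart; after: 2.4. That's 0.5 units further apart.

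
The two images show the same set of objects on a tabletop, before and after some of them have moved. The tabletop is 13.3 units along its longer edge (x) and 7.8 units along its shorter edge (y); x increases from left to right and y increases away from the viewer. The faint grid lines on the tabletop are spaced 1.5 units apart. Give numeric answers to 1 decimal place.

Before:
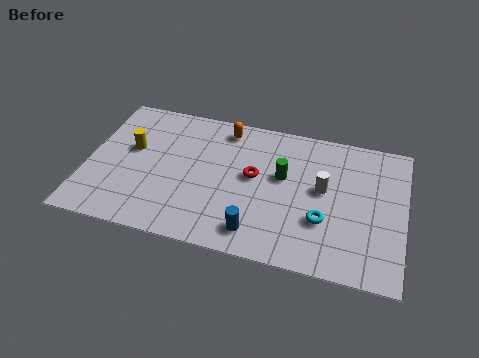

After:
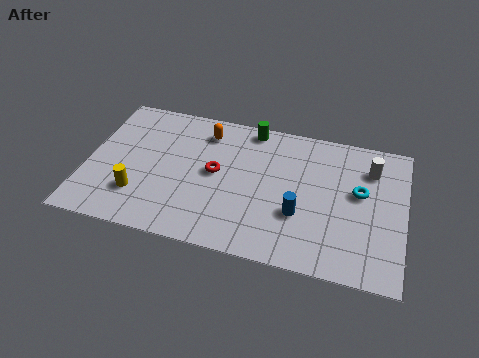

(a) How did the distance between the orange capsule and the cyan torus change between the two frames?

+0.8

Before: roughly 6.0 units apart; after: 6.8. That's 0.8 units further apart.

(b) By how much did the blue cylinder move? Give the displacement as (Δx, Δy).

(1.7, 1.4)

The blue cylinder started near (7.3, 1.3) and ended near (9.0, 2.7).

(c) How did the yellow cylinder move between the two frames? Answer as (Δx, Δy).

(0.5, -2.5)

The yellow cylinder was at about (1.8, 4.6) and moved to about (2.3, 2.1).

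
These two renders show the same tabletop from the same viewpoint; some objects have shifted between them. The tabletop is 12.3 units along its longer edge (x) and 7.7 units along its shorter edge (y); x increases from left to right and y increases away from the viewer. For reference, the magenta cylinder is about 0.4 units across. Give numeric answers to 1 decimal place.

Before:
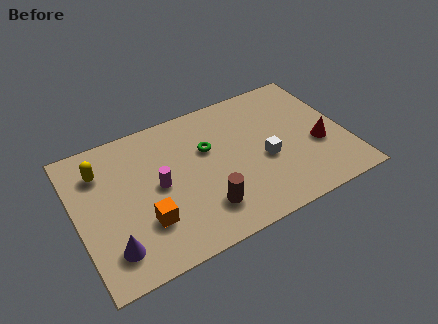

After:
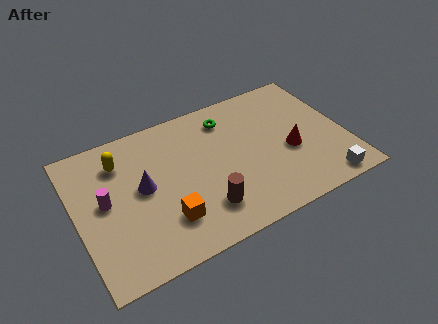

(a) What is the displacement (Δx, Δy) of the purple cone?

(1.7, 2.5)

The purple cone started near (1.3, 1.6) and ended near (3.0, 4.1).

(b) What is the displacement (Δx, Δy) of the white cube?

(2.4, -2.4)

The white cube started near (8.5, 3.2) and ended near (10.9, 0.8).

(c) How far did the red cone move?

1.3

The red cone moved from about (11.0, 3.0) to (9.7, 3.2), a distance of √(1.3² + 0.2²) ≈ 1.3.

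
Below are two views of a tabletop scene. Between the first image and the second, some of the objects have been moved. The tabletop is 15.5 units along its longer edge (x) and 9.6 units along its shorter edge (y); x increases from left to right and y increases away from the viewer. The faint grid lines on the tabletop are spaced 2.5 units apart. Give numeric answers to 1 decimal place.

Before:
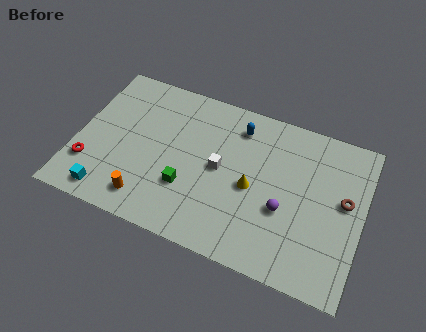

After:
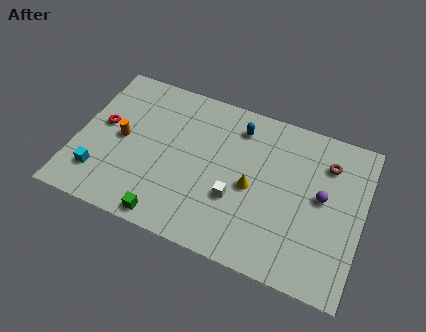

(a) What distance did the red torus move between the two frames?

2.7

The red torus moved from about (0.9, 2.6) to (1.3, 5.3), a distance of √(0.4² + 2.7²) ≈ 2.7.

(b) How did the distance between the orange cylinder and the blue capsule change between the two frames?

-0.7

Before: roughly 7.5 units apart; after: 6.8. That's 0.7 units closer together.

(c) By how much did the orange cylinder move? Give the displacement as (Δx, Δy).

(-1.8, 3.2)

From the two frames, the orange cylinder sits at roughly (4.2, 1.6) before and (2.4, 4.8) after.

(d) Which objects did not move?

the blue capsule and the yellow cone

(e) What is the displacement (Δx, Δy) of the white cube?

(1.0, -1.5)

The white cube was at about (7.8, 4.9) and moved to about (8.8, 3.4).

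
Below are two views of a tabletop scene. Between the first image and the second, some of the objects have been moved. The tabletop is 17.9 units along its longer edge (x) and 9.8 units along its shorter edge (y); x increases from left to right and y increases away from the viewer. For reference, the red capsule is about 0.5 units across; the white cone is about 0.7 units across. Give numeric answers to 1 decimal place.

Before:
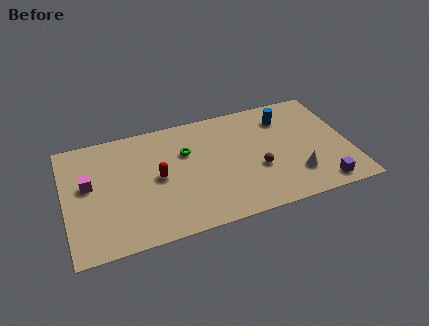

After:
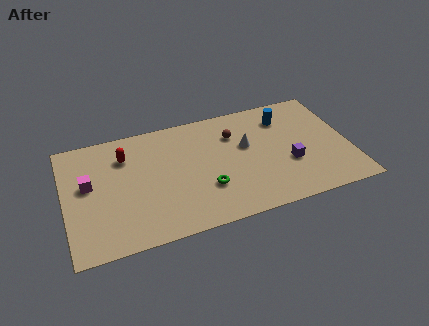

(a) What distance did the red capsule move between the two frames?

3.1

The red capsule moved from about (5.8, 4.9) to (3.9, 7.3), a distance of √(1.9² + 2.4²) ≈ 3.1.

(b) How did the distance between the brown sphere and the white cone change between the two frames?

-1.2

They were about 2.6 units apart before and 1.4 after — 1.2 units closer together.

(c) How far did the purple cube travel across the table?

3.0

The purple cube was near (15.8, 1.2) before and (14.0, 3.6) after, so it travelled √(1.8² + 2.4²) ≈ 3.0 units.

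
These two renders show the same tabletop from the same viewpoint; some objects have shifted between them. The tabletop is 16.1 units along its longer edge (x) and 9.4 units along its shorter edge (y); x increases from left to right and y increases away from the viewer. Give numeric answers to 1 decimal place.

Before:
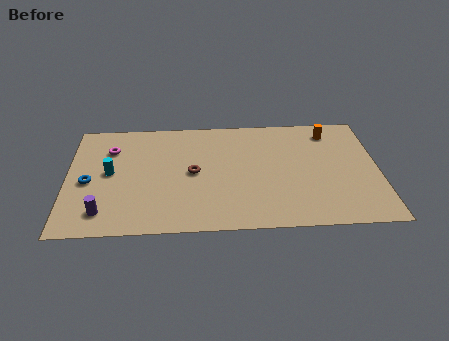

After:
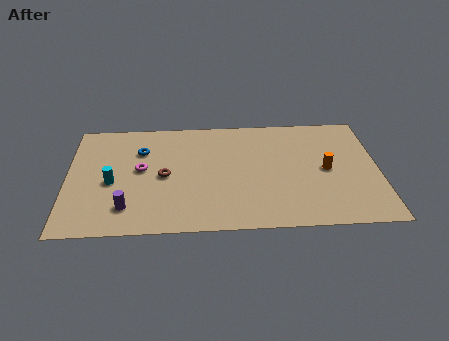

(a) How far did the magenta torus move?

2.4

The magenta torus moved from about (2.2, 6.9) to (3.8, 5.1), a distance of √(1.6² + 1.8²) ≈ 2.4.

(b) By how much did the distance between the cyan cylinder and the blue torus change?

+1.7

Before: roughly 1.3 units apart; after: 3.0. That's 1.7 units further apart.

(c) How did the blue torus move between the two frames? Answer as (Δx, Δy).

(2.7, 2.5)

The blue torus was at about (1.1, 4.2) and moved to about (3.8, 6.7).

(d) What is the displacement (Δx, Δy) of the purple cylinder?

(1.2, 0.3)

From the two frames, the purple cylinder sits at roughly (1.9, 1.7) before and (3.1, 2.0) after.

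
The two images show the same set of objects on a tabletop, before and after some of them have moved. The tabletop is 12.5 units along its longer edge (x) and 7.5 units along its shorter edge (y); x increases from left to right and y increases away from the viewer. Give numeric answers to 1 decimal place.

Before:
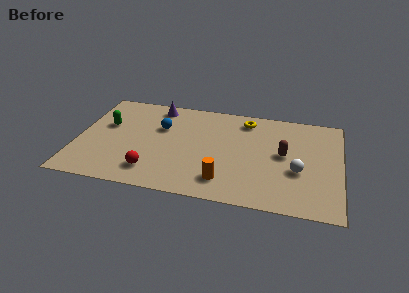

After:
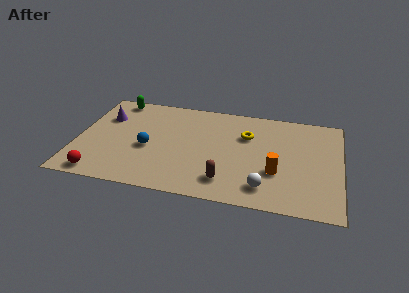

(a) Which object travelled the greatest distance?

the brown capsule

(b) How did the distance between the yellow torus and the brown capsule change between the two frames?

+0.7

Before: roughly 3.0 units apart; after: 3.7. That's 0.7 units further apart.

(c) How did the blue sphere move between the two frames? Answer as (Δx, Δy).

(-0.5, -1.7)

The blue sphere started near (3.9, 4.9) and ended near (3.4, 3.2).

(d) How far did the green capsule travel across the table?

2.1

The green capsule was near (1.3, 4.6) before and (1.6, 6.7) after, so it travelled √(0.3² + 2.1²) ≈ 2.1 units.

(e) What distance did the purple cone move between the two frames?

2.7

The purple cone was near (3.6, 6.5) before and (1.2, 5.2) after, so it travelled √(2.4² + 1.3²) ≈ 2.7 units.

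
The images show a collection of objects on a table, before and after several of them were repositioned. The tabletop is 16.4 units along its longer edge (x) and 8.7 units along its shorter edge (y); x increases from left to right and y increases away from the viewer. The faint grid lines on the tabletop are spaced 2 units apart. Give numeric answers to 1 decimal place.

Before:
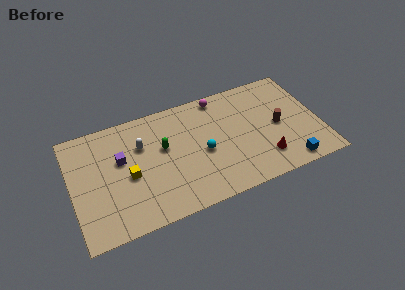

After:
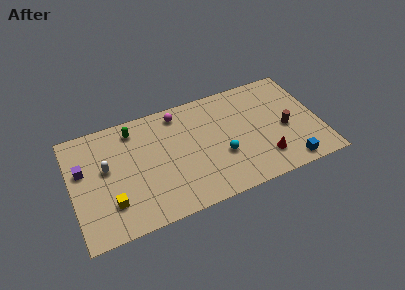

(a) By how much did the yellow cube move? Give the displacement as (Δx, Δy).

(-1.3, -1.6)

The yellow cube was at about (3.7, 3.9) and moved to about (2.4, 2.3).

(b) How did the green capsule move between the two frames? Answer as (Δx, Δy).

(-1.8, 2.1)

The green capsule was at about (6.1, 5.2) and moved to about (4.3, 7.3).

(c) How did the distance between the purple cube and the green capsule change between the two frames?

+1.2

Before: roughly 2.8 units apart; after: 4.0. That's 1.2 units further apart.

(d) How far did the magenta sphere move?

2.8

From (10.1, 7.8) to (7.3, 7.5), the magenta sphere covered √(2.8² + 0.3²) ≈ 2.8 units.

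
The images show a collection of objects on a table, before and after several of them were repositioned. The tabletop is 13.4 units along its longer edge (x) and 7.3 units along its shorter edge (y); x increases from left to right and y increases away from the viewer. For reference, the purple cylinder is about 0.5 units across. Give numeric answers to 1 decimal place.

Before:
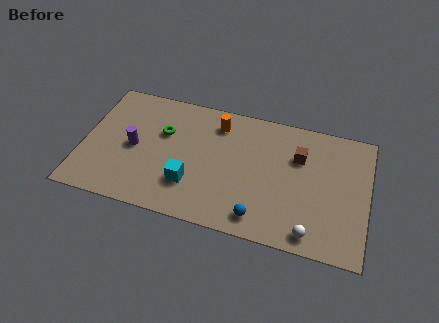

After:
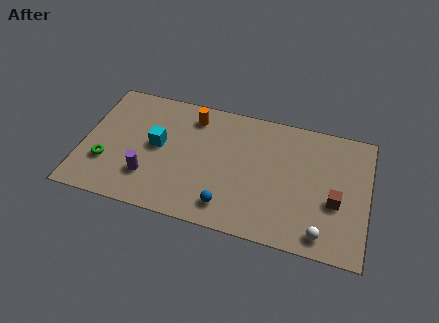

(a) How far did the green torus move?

3.5

The green torus was near (3.7, 4.7) before and (1.2, 2.3) after, so it travelled √(2.5² + 2.4²) ≈ 3.5 units.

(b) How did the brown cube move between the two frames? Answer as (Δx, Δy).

(1.8, -2.1)

The brown cube was at about (10.1, 5.0) and moved to about (11.9, 2.9).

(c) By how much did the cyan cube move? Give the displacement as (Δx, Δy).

(-1.7, 1.8)

From the two frames, the cyan cube sits at roughly (5.2, 2.1) before and (3.5, 3.9) after.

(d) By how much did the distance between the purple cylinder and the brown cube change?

+0.9

Before: roughly 7.8 units apart; after: 8.7. That's 0.9 units further apart.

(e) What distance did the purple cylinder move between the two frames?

1.7

From (2.4, 3.5) to (3.2, 2.0), the purple cylinder covered √(0.8² + 1.5²) ≈ 1.7 units.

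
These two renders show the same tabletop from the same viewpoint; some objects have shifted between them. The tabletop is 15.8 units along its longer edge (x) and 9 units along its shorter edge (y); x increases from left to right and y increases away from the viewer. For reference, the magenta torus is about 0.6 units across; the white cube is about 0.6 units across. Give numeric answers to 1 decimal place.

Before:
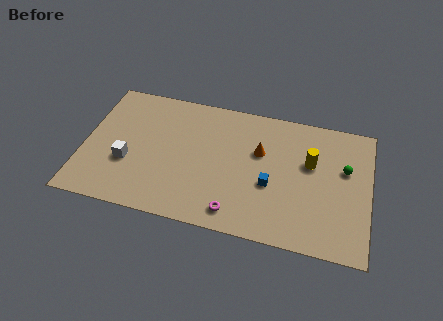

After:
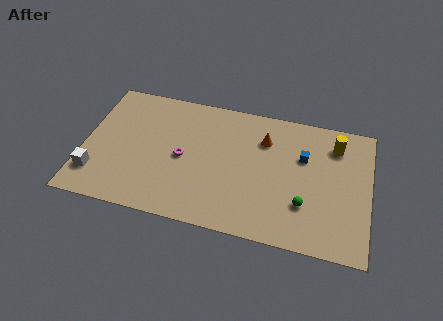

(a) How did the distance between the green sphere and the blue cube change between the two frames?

-1.3

Before: roughly 4.5 units apart; after: 3.2. That's 1.3 units closer together.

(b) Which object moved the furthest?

the magenta torus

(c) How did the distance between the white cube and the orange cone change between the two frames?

+2.6

The distance was about 7.6 in the first image and 10.2 in the second, so they moved 2.6 units further apart.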